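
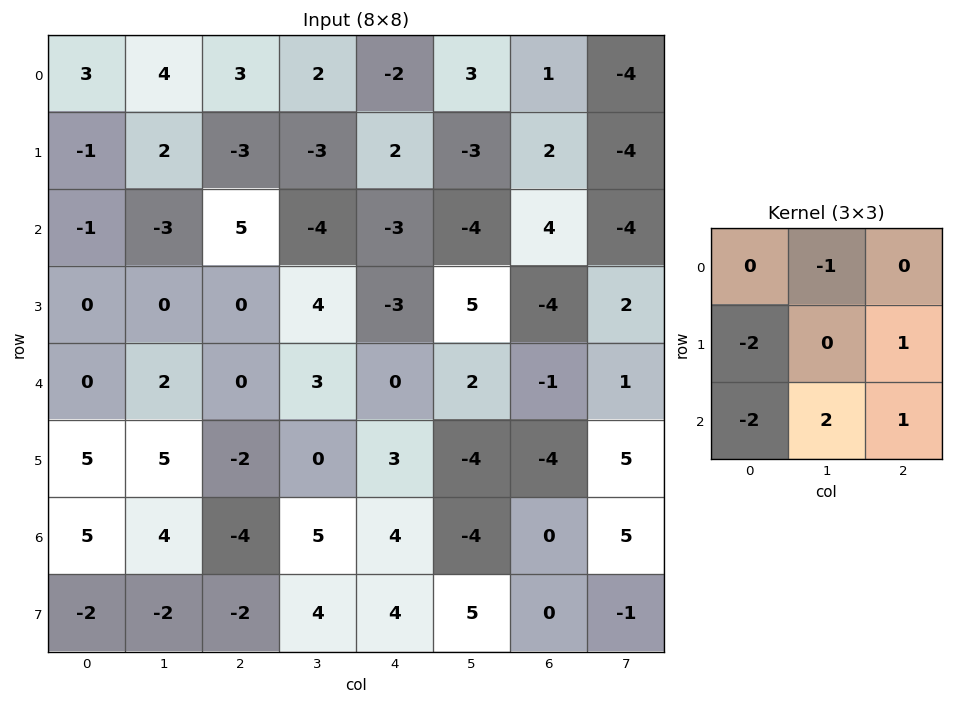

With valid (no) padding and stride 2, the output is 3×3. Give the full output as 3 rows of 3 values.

-4 -15 -3
7 7 9
-20 26 -28

Output[0,0]: The receptive field on the input at this output position is [3 4 3 / -1 2 -3 / -1 -3 5]. Elementwise product with the kernel and sum: 4·-1 + -1·-2 + -3·1 + -1·-2 + -3·2 + 5·1.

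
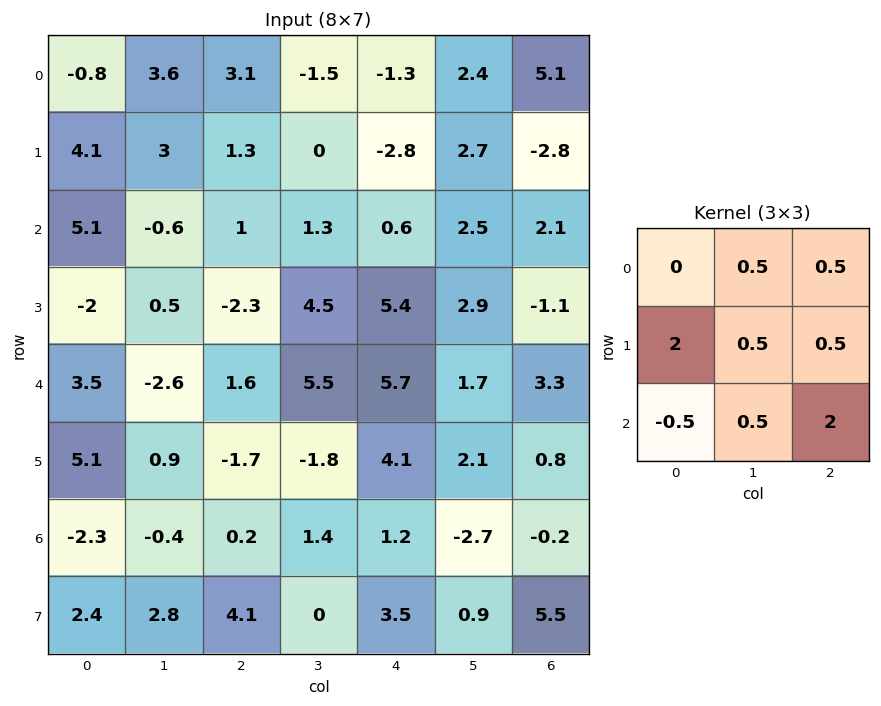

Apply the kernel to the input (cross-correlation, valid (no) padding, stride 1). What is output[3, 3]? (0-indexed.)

The receptive field on the input at this output position is [4.5 5.4 2.9 / 5.5 5.7 1.7 / -1.8 4.1 2.1]. Elementwise product with the kernel and sum: 5.4·0.5 + 2.9·0.5 + 5.5·2 + 5.7·0.5 + 1.7·0.5 + -1.8·-0.5 + 4.1·0.5 + 2.1·2.

26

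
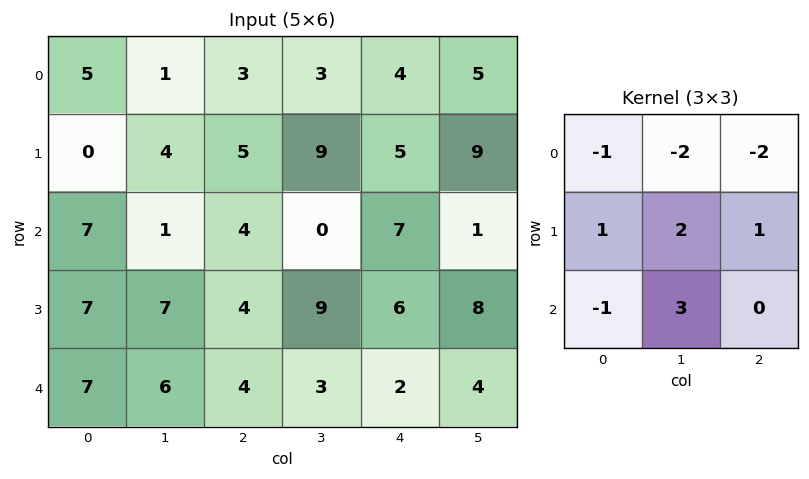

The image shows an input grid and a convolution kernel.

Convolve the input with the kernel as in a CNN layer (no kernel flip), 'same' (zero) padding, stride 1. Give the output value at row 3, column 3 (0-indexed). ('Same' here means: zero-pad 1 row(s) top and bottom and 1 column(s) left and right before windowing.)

15

The receptive field on the zero-padded input at this output position is [4 0 7 / 4 9 6 / 4 3 2]. Elementwise product with the kernel and sum: 4·-1 + 0·-2 + 7·-2 + 4·1 + 9·2 + 6·1 + 4·-1 + 3·3.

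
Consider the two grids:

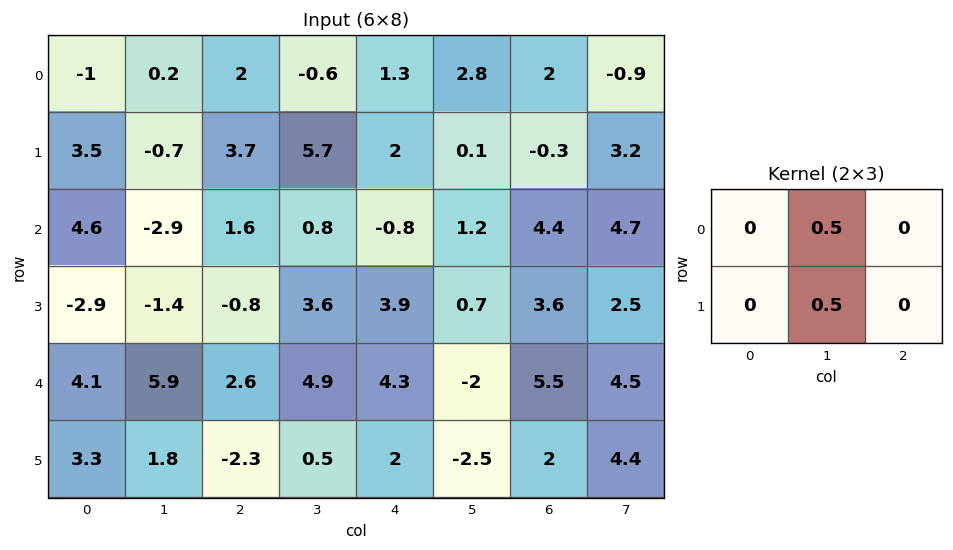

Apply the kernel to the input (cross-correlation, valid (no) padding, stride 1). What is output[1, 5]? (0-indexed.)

2.05

The receptive field on the input at this output position is [0.1 -0.3 3.2 / 1.2 4.4 4.7]. Elementwise product with the kernel and sum: -0.3·0.5 + 4.4·0.5.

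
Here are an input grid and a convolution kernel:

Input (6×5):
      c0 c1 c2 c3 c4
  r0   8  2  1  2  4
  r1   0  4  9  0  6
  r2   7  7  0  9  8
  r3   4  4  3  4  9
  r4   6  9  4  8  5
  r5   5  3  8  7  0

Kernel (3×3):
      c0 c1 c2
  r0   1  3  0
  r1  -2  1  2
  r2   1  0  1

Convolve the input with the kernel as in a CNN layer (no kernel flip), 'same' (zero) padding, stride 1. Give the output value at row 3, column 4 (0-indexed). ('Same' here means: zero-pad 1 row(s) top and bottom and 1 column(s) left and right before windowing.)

The receptive field on the zero-padded input at this output position is [9 8 0 / 4 9 0 / 8 5 0]. Elementwise product with the kernel and sum: 9·1 + 8·3 + 4·-2 + 9·1 + 0·2 + 8·1 + 0·1.

42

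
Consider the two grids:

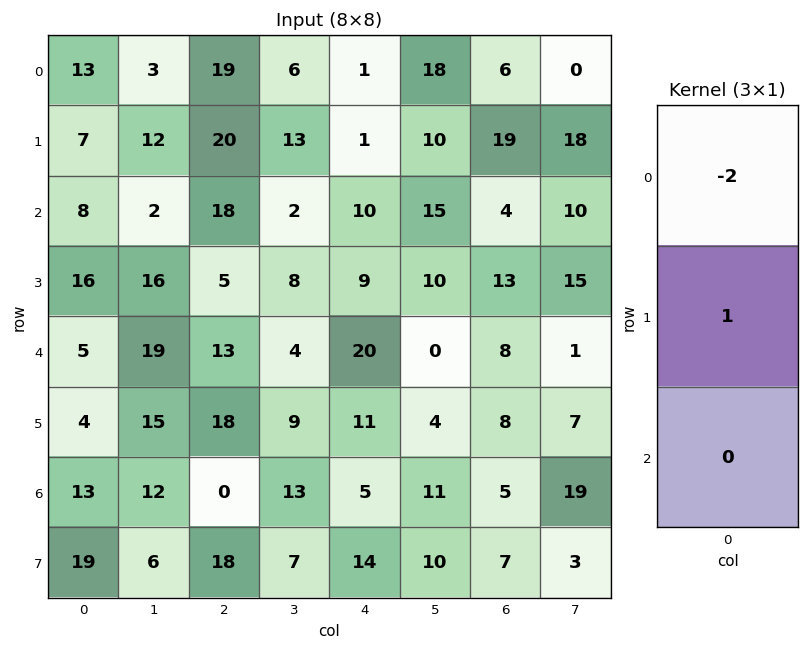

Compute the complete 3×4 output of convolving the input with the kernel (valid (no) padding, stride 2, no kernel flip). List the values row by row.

-19 -18 -1 7
0 -31 -11 5
-6 -8 -29 -8

Output[0,0]: The receptive field on the input at this output position is [13 / 7 / 8]. Elementwise product with the kernel and sum: 13·-2 + 7·1.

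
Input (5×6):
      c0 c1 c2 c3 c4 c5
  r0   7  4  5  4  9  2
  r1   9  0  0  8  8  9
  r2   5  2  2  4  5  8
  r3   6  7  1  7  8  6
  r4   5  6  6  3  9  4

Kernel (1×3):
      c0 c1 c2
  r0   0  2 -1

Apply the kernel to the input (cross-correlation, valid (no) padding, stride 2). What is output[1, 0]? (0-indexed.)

The receptive field on the input at this output position is [5 2 2]. Elementwise product with the kernel and sum: 2·2 + 2·-1.

2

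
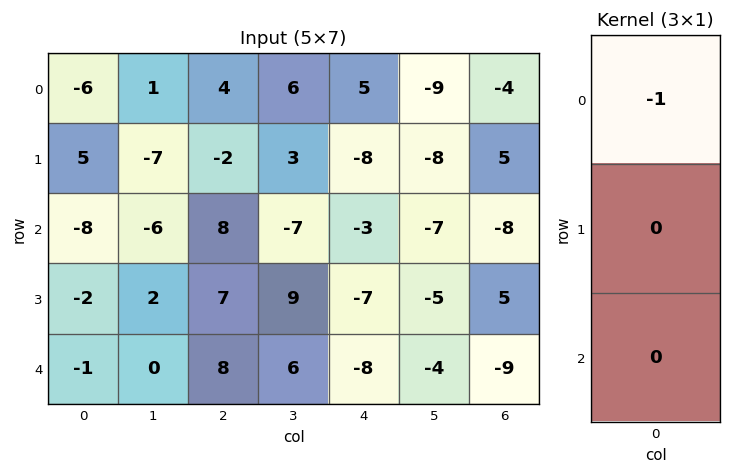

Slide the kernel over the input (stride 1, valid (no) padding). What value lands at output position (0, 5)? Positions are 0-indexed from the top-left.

9

The receptive field on the input at this output position is [-9 / -8 / -7]. Elementwise product with the kernel and sum: -9·-1.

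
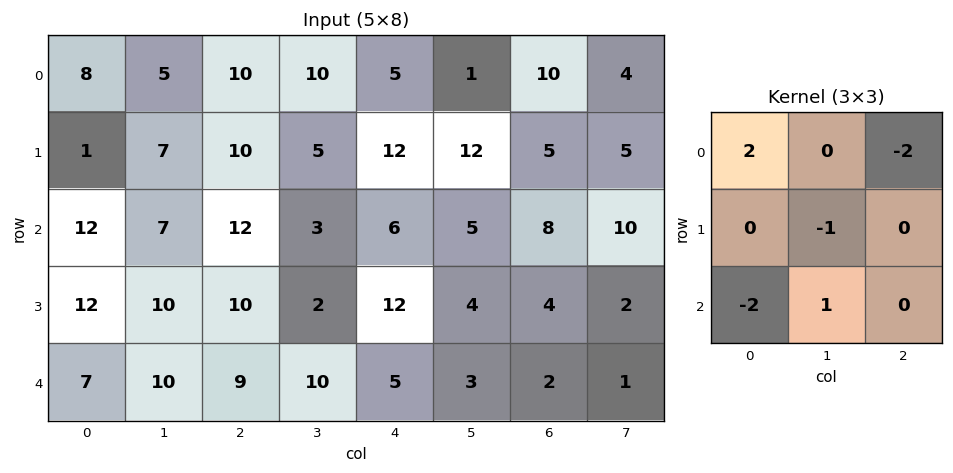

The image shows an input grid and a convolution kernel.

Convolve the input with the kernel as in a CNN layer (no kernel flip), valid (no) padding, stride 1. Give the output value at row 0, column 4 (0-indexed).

The receptive field on the input at this output position is [5 1 10 / 12 12 5 / 6 5 8]. Elementwise product with the kernel and sum: 5·2 + 10·-2 + 12·-1 + 6·-2 + 5·1.

-29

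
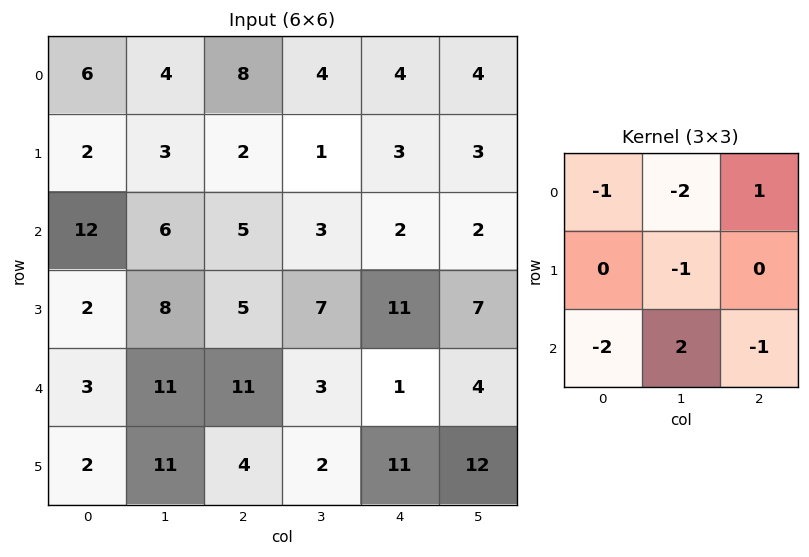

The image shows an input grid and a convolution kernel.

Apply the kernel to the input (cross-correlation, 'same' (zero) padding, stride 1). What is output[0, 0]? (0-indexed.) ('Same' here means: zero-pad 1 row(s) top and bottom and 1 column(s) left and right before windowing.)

-5

The receptive field on the zero-padded input at this output position is [0 0 0 / 0 6 4 / 0 2 3]. Elementwise product with the kernel and sum: 0·-1 + 0·-2 + 0·1 + 6·-1 + 0·-2 + 2·2 + 3·-1.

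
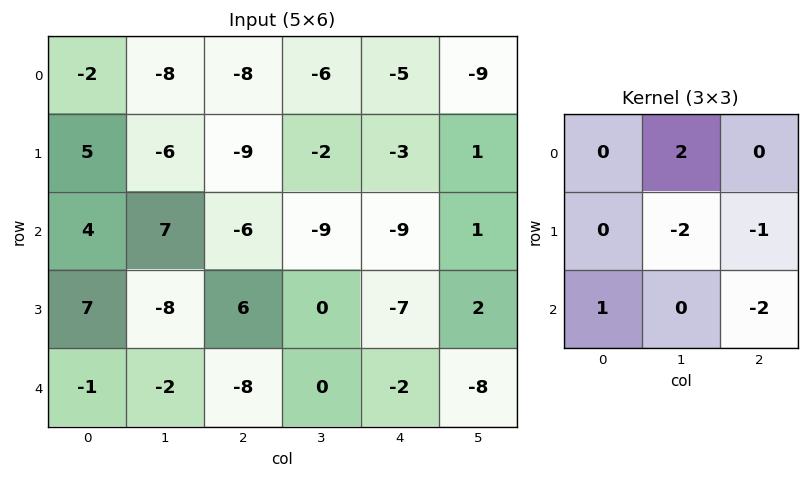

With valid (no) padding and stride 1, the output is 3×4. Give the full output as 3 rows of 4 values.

Output[0,0]: The receptive field on the input at this output position is [-2 -8 -8 / 5 -6 -9 / 4 7 -6]. Elementwise product with the kernel and sum: -8·2 + -6·-2 + -9·-1 + 4·1 + -6·-2.

21 29 7 -16
-25 -5 43 7
39 -26 -15 10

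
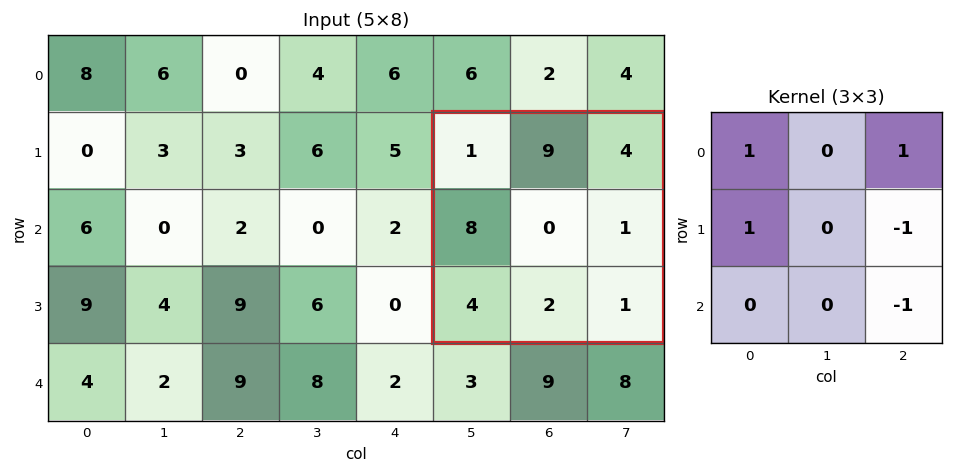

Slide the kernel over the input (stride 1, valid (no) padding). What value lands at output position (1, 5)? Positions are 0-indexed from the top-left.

The receptive field on the input at this output position is [1 9 4 / 8 0 1 / 4 2 1]. Elementwise product with the kernel and sum: 1·1 + 4·1 + 8·1 + 1·-1 + 1·-1.

11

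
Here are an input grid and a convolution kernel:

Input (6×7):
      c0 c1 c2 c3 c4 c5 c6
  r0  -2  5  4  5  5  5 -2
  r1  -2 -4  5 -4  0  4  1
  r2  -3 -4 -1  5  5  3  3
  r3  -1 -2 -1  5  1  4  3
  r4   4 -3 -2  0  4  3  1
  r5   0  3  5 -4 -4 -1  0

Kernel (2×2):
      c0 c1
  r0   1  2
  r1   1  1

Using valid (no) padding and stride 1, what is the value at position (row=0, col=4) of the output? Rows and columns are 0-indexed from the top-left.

19

The receptive field on the input at this output position is [5 5 / 0 4]. Elementwise product with the kernel and sum: 5·1 + 5·2 + 0·1 + 4·1.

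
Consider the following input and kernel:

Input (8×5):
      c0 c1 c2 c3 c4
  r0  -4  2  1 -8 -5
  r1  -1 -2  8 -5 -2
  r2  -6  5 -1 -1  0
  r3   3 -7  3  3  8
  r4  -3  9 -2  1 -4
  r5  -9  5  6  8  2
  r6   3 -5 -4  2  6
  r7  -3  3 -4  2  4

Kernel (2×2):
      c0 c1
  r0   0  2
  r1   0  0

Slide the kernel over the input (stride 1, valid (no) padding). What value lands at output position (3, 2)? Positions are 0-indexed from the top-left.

The receptive field on the input at this output position is [3 3 / -2 1]. Elementwise product with the kernel and sum: 3·2.

6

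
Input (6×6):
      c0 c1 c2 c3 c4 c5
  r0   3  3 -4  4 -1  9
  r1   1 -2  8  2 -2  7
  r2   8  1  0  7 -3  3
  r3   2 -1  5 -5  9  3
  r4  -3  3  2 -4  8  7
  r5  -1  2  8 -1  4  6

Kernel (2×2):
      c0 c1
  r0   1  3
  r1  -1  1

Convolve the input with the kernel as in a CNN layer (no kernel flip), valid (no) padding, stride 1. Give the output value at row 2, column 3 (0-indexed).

The receptive field on the input at this output position is [7 -3 / -5 9]. Elementwise product with the kernel and sum: 7·1 + -3·3 + -5·-1 + 9·1.

12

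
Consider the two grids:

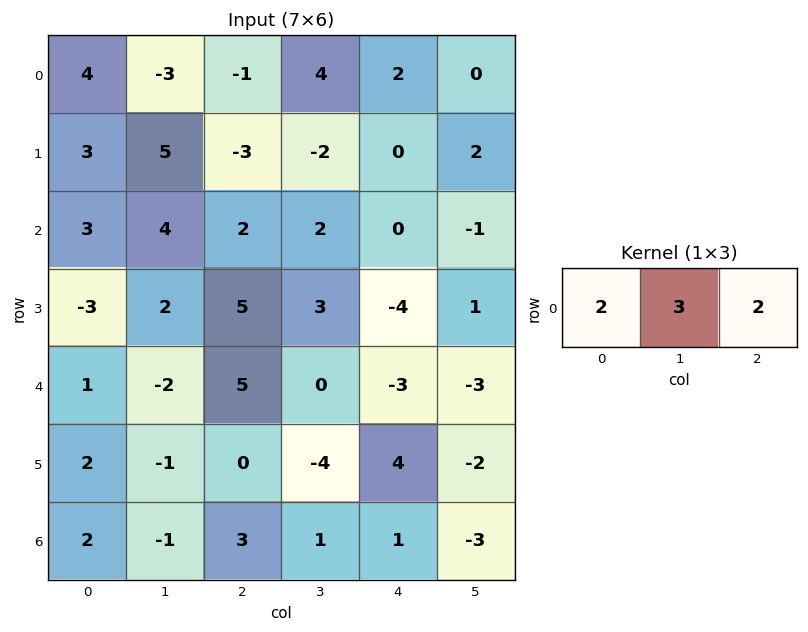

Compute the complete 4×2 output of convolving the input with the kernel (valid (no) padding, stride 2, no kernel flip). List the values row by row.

Output[0,0]: The receptive field on the input at this output position is [4 -3 -1]. Elementwise product with the kernel and sum: 4·2 + -3·3 + -1·2.
Output[0,1]: The receptive field on the input at this output position is [-1 4 2]. Elementwise product with the kernel and sum: -1·2 + 4·3 + 2·2.

-3 14
22 10
6 4
7 11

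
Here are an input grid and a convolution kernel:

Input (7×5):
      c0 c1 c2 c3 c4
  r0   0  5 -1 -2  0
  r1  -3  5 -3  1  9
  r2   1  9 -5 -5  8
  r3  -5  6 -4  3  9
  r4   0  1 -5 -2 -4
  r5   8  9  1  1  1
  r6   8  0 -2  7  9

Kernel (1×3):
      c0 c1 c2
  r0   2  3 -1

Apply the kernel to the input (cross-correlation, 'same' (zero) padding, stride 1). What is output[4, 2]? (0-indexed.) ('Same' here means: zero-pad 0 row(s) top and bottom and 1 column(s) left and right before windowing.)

The receptive field on the zero-padded input at this output position is [1 -5 -2]. Elementwise product with the kernel and sum: 1·2 + -5·3 + -2·-1.

-11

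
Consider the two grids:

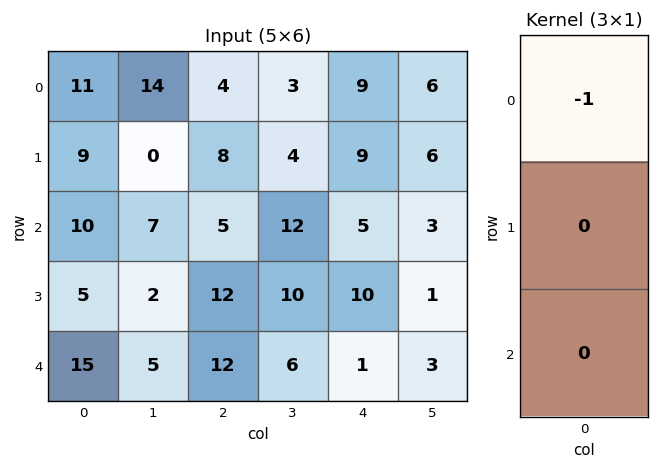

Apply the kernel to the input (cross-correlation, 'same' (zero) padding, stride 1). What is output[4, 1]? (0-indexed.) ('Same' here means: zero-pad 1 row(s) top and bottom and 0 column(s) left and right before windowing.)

-2

The receptive field on the zero-padded input at this output position is [2 / 5 / 0]. Elementwise product with the kernel and sum: 2·-1.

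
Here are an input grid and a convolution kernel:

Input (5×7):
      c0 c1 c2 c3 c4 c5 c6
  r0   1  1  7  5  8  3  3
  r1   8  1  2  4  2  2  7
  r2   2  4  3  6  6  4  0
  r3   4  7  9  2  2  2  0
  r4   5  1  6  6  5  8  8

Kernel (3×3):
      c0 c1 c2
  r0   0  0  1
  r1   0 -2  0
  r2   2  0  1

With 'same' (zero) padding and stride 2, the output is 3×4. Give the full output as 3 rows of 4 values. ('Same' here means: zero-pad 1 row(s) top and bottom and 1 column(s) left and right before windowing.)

-1 -8 -6 -2
4 14 -4 4
-3 -10 -8 -16

Output[0,0]: The receptive field on the zero-padded input at this output position is [0 0 0 / 0 1 1 / 0 8 1]. Elementwise product with the kernel and sum: 0·1 + 1·-2 + 0·2 + 1·1.
Output[0,1]: The receptive field on the zero-padded input at this output position is [0 0 0 / 1 7 5 / 1 2 4]. Elementwise product with the kernel and sum: 0·1 + 7·-2 + 1·2 + 4·1.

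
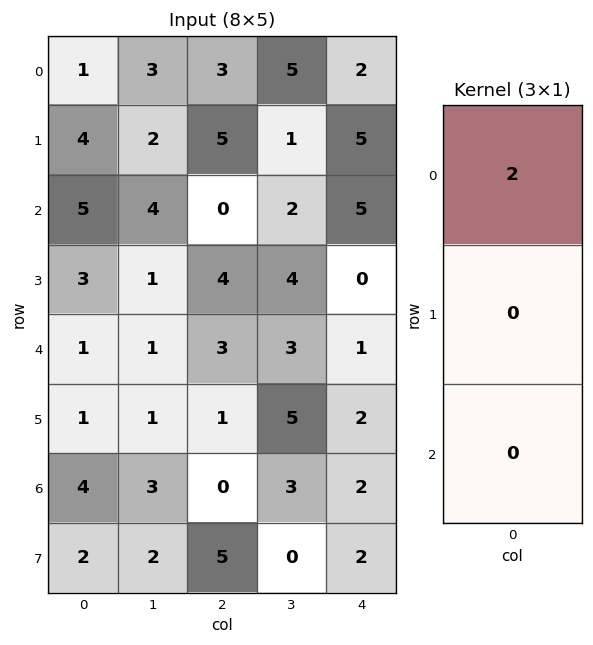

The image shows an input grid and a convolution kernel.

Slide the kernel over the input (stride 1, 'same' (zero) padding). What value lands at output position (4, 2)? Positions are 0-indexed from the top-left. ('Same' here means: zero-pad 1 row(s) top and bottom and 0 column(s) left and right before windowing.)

8

The receptive field on the zero-padded input at this output position is [4 / 3 / 1]. Elementwise product with the kernel and sum: 4·2.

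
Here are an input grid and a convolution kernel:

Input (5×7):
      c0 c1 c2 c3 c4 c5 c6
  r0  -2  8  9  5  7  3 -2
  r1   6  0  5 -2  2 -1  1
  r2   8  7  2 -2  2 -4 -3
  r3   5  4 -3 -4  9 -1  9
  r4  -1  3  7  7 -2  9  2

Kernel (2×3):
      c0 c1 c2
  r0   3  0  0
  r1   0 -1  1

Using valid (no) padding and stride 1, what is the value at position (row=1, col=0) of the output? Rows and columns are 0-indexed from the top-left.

13

The receptive field on the input at this output position is [6 0 5 / 8 7 2]. Elementwise product with the kernel and sum: 6·3 + 7·-1 + 2·1.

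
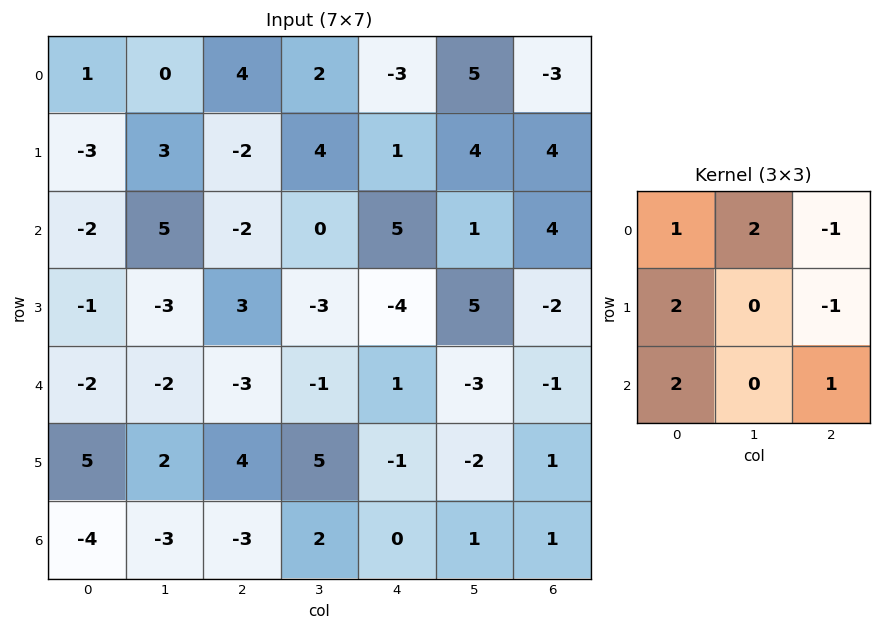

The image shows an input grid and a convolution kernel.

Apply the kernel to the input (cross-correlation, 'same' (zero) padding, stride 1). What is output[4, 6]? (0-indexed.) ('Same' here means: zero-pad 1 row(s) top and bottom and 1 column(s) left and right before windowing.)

-9

The receptive field on the zero-padded input at this output position is [5 -2 0 / -3 -1 0 / -2 1 0]. Elementwise product with the kernel and sum: 5·1 + -2·2 + 0·-1 + -3·2 + 0·-1 + -2·2 + 0·1.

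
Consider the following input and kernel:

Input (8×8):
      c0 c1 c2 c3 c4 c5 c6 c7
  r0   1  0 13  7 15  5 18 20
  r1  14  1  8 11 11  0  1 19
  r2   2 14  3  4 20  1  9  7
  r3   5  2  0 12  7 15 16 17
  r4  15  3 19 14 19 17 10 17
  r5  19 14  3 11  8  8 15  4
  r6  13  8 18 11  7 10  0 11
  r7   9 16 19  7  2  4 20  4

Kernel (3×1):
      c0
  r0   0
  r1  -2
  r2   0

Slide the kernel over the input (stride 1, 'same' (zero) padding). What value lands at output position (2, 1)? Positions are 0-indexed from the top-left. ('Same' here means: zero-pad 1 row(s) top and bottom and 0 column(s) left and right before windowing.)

-28

The receptive field on the zero-padded input at this output position is [1 / 14 / 2]. Elementwise product with the kernel and sum: 14·-2.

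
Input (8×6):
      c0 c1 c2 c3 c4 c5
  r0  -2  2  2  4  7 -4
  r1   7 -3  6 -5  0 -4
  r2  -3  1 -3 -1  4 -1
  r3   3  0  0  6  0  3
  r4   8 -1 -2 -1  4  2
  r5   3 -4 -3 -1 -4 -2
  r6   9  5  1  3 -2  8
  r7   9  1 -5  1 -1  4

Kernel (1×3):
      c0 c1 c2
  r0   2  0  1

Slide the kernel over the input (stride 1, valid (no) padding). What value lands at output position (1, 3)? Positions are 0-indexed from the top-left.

The receptive field on the input at this output position is [-5 0 -4]. Elementwise product with the kernel and sum: -5·2 + -4·1.

-14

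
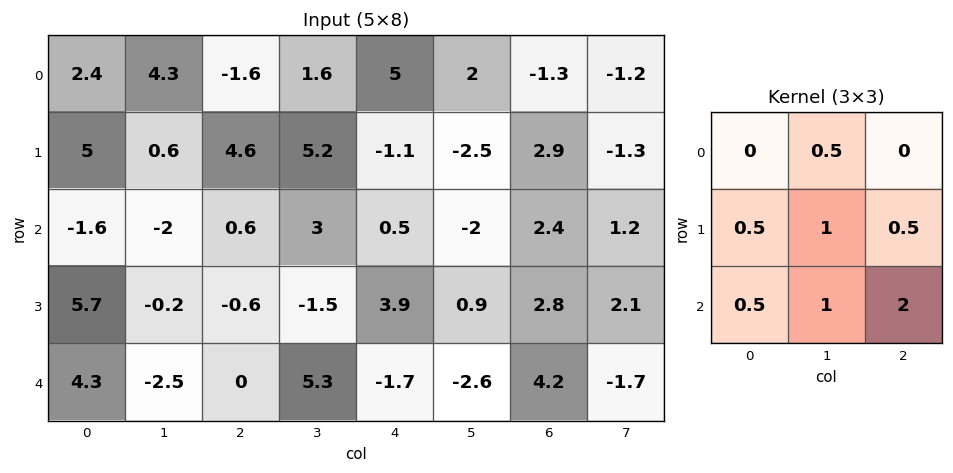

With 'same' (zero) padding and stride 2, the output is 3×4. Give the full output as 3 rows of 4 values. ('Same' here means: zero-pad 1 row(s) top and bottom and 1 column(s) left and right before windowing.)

10.75 16.65 3.3 -1.85
5.2 -0.3 5.4 10.9
5.9 1.1 1.6 3.45

Output[0,0]: The receptive field on the zero-padded input at this output position is [0 0 0 / 0 2.4 4.3 / 0 5 0.6]. Elementwise product with the kernel and sum: 0·0.5 + 0·0.5 + 2.4·1 + 4.3·0.5 + 0·0.5 + 5·1 + 0.6·2.
Output[0,1]: The receptive field on the zero-padded input at this output position is [0 0 0 / 4.3 -1.6 1.6 / 0.6 4.6 5.2]. Elementwise product with the kernel and sum: 0·0.5 + 4.3·0.5 + -1.6·1 + 1.6·0.5 + 0.6·0.5 + 4.6·1 + 5.2·2.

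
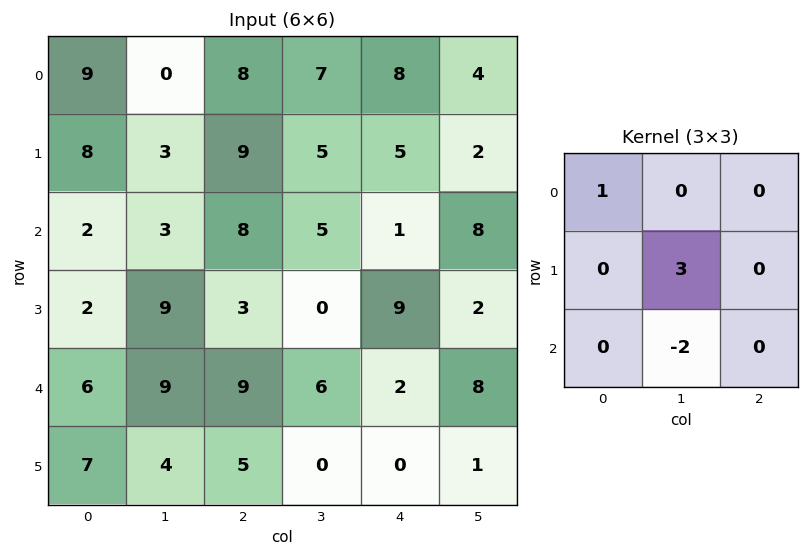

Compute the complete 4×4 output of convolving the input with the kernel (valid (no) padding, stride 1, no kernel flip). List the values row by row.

12 11 13 20
-1 21 24 -10
11 -6 -4 28
21 26 21 6

Output[0,0]: The receptive field on the input at this output position is [9 0 8 / 8 3 9 / 2 3 8]. Elementwise product with the kernel and sum: 9·1 + 3·3 + 3·-2.
Output[0,1]: The receptive field on the input at this output position is [0 8 7 / 3 9 5 / 3 8 5]. Elementwise product with the kernel and sum: 0·1 + 9·3 + 8·-2.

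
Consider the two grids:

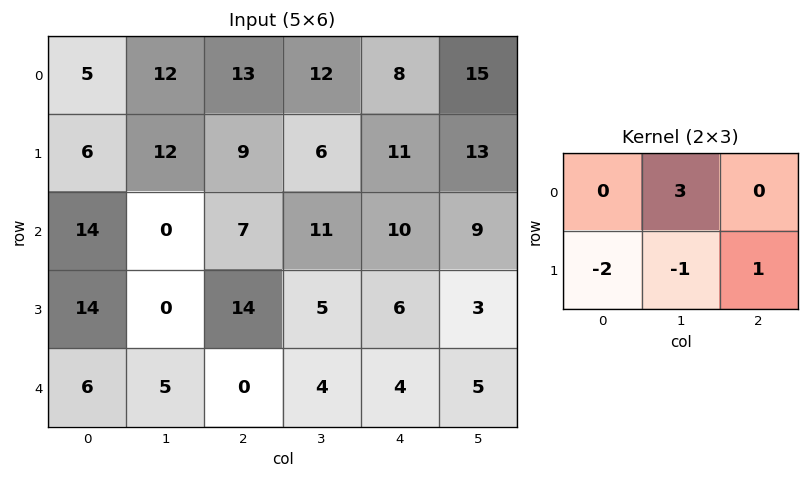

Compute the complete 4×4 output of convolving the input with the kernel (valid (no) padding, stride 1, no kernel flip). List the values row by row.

Output[0,0]: The receptive field on the input at this output position is [5 12 13 / 6 12 9]. Elementwise product with the kernel and sum: 12·3 + 6·-2 + 12·-1 + 9·1.

21 12 23 14
15 31 3 10
-14 12 6 17
-17 36 15 11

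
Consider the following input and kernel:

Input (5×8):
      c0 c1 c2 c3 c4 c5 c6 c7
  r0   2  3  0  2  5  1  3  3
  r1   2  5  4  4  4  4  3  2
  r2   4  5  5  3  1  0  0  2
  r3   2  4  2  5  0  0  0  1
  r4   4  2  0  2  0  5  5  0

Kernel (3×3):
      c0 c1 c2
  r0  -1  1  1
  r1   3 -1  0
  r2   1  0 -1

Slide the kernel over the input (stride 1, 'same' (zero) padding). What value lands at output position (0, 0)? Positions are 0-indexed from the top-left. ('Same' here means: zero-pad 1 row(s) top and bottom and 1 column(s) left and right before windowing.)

The receptive field on the zero-padded input at this output position is [0 0 0 / 0 2 3 / 0 2 5]. Elementwise product with the kernel and sum: 0·-1 + 0·1 + 0·1 + 0·3 + 2·-1 + 0·1 + 5·-1.

-7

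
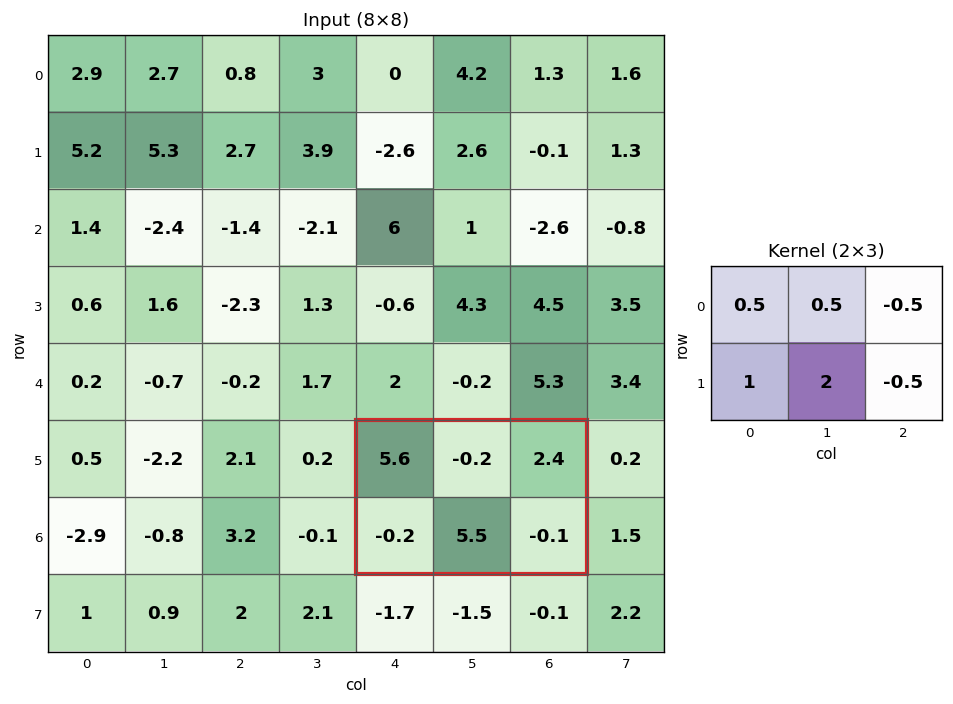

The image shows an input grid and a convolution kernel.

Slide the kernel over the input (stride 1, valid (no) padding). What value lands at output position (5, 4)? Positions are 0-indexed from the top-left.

The receptive field on the input at this output position is [5.6 -0.2 2.4 / -0.2 5.5 -0.1]. Elementwise product with the kernel and sum: 5.6·0.5 + -0.2·0.5 + 2.4·-0.5 + -0.2·1 + 5.5·2 + -0.1·-0.5.

12.35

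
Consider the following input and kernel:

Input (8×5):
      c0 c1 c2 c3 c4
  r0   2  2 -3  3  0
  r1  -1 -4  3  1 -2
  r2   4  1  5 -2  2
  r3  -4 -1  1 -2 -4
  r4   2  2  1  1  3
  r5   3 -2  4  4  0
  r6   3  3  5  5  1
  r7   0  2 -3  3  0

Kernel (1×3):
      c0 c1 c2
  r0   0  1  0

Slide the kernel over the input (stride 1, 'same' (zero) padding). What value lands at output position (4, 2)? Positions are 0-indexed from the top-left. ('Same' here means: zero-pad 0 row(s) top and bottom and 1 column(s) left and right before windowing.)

The receptive field on the zero-padded input at this output position is [2 1 1]. Elementwise product with the kernel and sum: 1·1.

1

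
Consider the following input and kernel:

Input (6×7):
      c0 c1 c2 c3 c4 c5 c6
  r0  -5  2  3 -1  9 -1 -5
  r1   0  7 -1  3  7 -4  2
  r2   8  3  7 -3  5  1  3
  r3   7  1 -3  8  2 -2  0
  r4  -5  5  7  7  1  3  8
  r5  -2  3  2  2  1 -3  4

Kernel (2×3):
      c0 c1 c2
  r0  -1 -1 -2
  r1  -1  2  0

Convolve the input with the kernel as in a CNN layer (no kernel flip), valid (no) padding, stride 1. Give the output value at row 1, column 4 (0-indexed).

-10

The receptive field on the input at this output position is [7 -4 2 / 5 1 3]. Elementwise product with the kernel and sum: 7·-1 + -4·-1 + 2·-2 + 5·-1 + 1·2.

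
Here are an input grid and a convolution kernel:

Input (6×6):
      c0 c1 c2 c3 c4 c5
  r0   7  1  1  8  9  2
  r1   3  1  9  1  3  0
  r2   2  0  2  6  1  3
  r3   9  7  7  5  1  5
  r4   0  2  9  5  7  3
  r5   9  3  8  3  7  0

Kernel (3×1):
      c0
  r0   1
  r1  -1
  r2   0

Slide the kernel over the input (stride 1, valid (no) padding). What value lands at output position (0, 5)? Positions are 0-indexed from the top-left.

2

The receptive field on the input at this output position is [2 / 0 / 3]. Elementwise product with the kernel and sum: 2·1 + 0·-1.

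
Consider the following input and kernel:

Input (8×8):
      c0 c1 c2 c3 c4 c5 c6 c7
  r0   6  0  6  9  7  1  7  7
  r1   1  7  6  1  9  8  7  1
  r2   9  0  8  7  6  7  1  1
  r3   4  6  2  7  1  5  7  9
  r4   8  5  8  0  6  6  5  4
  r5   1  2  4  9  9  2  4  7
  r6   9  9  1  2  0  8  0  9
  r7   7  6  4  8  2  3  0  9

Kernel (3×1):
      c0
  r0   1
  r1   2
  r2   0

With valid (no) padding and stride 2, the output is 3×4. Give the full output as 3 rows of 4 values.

8 18 25 21
17 12 8 15
10 16 24 13

Output[0,0]: The receptive field on the input at this output position is [6 / 1 / 9]. Elementwise product with the kernel and sum: 6·1 + 1·2.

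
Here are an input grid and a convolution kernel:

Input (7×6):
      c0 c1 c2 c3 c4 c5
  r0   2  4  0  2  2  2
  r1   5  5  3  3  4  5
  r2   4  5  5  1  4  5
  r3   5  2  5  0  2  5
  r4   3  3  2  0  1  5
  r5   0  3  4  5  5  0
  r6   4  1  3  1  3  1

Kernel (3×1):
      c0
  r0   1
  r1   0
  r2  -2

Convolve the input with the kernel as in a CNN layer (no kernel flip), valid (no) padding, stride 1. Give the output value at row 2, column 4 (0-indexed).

The receptive field on the input at this output position is [4 / 2 / 1]. Elementwise product with the kernel and sum: 4·1 + 1·-2.

2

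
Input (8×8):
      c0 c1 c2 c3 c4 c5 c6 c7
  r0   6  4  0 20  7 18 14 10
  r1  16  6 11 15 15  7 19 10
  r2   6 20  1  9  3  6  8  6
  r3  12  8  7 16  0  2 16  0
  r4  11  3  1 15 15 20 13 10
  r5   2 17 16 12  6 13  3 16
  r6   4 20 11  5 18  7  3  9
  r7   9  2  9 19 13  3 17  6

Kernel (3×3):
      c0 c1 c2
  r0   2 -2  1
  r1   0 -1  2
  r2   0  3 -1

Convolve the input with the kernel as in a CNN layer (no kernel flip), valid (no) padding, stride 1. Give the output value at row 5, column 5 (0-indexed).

96

The receptive field on the input at this output position is [13 3 16 / 7 3 9 / 3 17 6]. Elementwise product with the kernel and sum: 13·2 + 3·-2 + 16·1 + 3·-1 + 9·2 + 17·3 + 6·-1.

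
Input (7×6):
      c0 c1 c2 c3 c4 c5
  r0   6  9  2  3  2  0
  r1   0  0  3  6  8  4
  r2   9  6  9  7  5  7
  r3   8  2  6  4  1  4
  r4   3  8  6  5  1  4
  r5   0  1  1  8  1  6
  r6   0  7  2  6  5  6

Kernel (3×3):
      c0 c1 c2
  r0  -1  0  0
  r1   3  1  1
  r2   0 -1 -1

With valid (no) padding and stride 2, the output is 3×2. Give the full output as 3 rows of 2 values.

Output[0,0]: The receptive field on the input at this output position is [6 9 2 / 0 0 3 / 9 6 9]. Elementwise product with the kernel and sum: 6·-1 + 0·3 + 0·1 + 3·1 + 6·-1 + 9·-1.

-18 9
9 8
-10 -5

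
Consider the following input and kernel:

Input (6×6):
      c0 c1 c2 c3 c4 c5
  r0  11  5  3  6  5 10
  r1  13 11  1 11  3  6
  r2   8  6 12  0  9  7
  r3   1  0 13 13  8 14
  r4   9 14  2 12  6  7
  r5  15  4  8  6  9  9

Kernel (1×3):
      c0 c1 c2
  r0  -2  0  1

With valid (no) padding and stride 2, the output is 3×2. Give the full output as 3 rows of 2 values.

-19 -1
-4 -15
-16 2

Output[0,0]: The receptive field on the input at this output position is [11 5 3]. Elementwise product with the kernel and sum: 11·-2 + 3·1.
Output[0,1]: The receptive field on the input at this output position is [3 6 5]. Elementwise product with the kernel and sum: 3·-2 + 5·1.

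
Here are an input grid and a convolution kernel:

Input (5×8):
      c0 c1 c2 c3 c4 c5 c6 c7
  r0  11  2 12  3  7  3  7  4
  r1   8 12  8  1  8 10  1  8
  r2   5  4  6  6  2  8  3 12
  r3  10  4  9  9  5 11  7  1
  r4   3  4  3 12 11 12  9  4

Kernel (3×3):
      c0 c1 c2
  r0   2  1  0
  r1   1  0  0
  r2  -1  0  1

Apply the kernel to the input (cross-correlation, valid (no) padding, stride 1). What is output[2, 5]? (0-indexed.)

22

The receptive field on the input at this output position is [8 3 12 / 11 7 1 / 12 9 4]. Elementwise product with the kernel and sum: 8·2 + 3·1 + 11·1 + 12·-1 + 4·1.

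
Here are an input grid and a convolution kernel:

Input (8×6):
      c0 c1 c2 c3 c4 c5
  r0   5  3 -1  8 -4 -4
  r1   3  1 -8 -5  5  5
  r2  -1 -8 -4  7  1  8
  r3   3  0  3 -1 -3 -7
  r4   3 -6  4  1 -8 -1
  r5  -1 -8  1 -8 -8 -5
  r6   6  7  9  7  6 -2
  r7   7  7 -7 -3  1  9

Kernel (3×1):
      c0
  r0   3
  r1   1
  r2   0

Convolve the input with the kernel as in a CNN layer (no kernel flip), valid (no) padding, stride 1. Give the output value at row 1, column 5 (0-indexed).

23

The receptive field on the input at this output position is [5 / 8 / -7]. Elementwise product with the kernel and sum: 5·3 + 8·1.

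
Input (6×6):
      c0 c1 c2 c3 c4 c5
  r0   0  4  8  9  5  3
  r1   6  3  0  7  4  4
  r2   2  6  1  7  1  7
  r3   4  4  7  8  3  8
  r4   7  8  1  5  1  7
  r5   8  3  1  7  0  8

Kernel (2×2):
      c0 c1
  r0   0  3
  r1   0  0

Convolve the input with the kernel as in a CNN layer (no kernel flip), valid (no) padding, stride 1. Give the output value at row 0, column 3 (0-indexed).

15

The receptive field on the input at this output position is [9 5 / 7 4]. Elementwise product with the kernel and sum: 5·3.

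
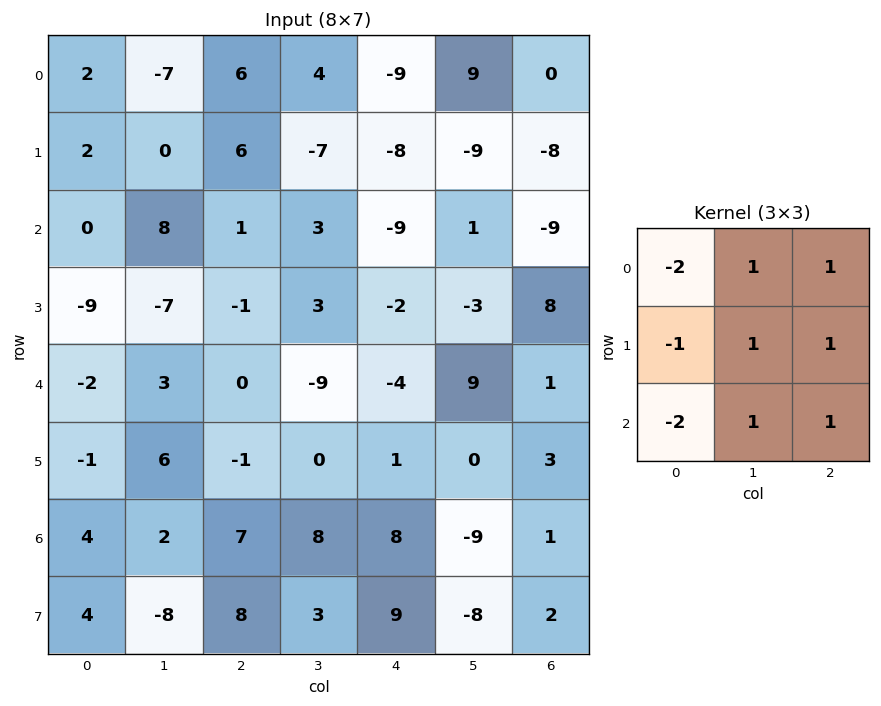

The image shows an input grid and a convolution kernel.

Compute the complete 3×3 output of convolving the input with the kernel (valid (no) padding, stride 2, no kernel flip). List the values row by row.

Output[0,0]: The receptive field on the input at this output position is [2 -7 6 / 2 0 6 / 0 8 1]. Elementwise product with the kernel and sum: 2·-2 + -7·1 + 6·1 + 2·-1 + 0·1 + 6·1 + 0·-2 + 8·1 + 1·1.
Output[0,1]: The receptive field on the input at this output position is [6 4 -9 / 6 -7 -8 / 1 3 -9]. Elementwise product with the kernel and sum: 6·-2 + 4·1 + -9·1 + 6·-1 + -7·1 + -8·1 + 1·-2 + 3·1 + -9·1.

8 -46 28
17 -19 35
14 -9 -4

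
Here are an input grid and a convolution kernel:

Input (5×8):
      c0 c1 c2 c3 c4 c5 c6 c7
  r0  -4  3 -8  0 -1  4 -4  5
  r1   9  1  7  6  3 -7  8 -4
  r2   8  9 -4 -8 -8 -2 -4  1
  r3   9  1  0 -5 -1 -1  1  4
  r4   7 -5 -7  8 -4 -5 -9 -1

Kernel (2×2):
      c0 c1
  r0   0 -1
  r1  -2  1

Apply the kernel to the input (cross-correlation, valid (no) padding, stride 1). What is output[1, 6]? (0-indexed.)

13

The receptive field on the input at this output position is [8 -4 / -4 1]. Elementwise product with the kernel and sum: -4·-1 + -4·-2 + 1·1.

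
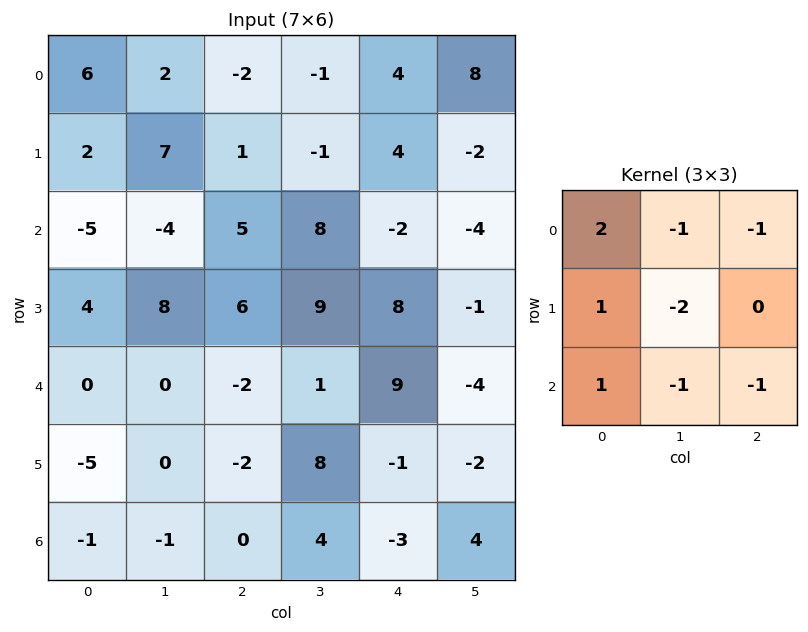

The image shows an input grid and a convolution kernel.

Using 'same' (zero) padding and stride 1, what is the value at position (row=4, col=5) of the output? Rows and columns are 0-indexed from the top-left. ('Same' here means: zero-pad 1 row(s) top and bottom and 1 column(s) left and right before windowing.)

35

The receptive field on the zero-padded input at this output position is [8 -1 0 / 9 -4 0 / -1 -2 0]. Elementwise product with the kernel and sum: 8·2 + -1·-1 + 0·-1 + 9·1 + -4·-2 + -1·1 + -2·-1 + 0·-1.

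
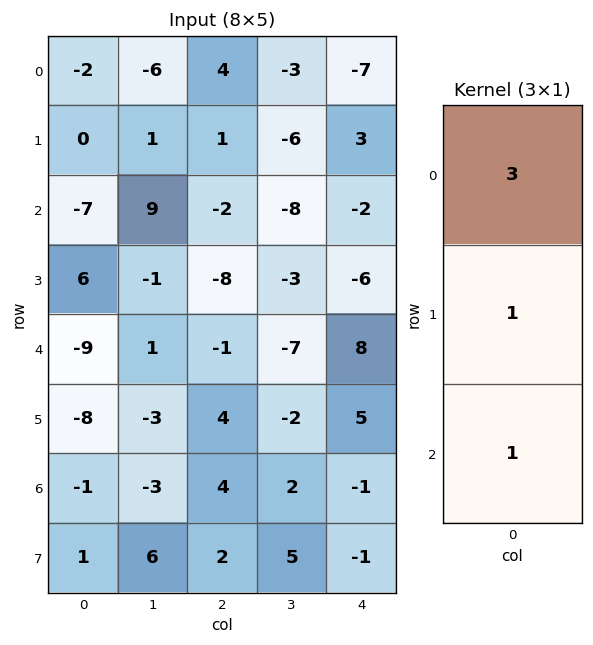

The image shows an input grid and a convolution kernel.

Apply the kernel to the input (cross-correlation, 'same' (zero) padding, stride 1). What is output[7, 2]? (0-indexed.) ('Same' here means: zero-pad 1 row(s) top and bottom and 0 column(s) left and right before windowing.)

The receptive field on the zero-padded input at this output position is [4 / 2 / 0]. Elementwise product with the kernel and sum: 4·3 + 2·1 + 0·1.

14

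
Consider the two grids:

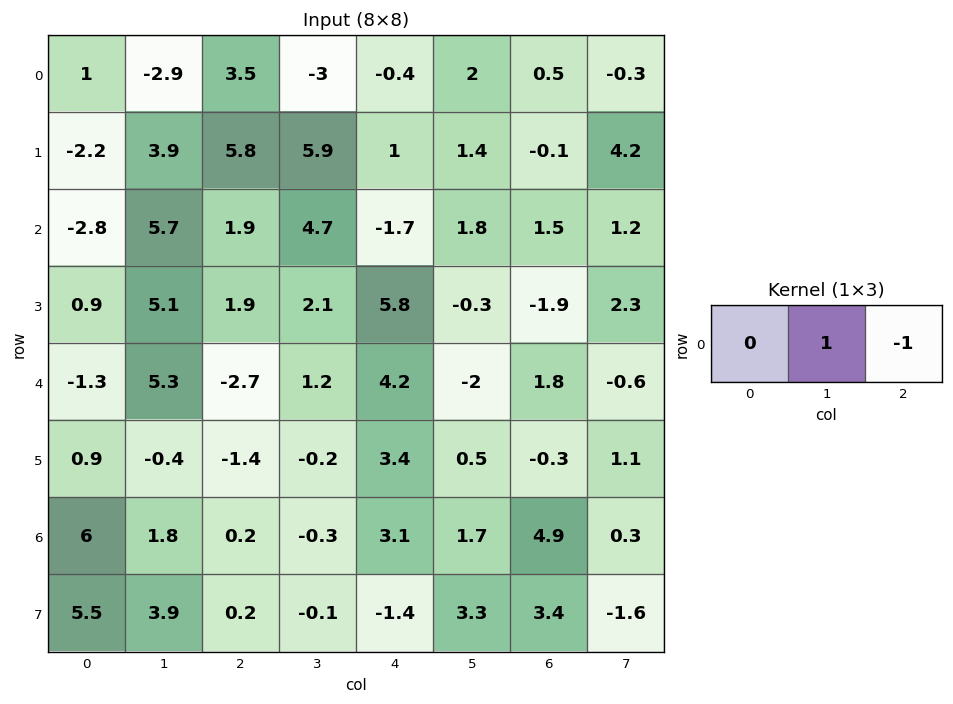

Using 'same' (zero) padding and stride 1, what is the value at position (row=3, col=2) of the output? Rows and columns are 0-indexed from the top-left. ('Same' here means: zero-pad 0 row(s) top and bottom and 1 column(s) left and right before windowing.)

-0.2

The receptive field on the zero-padded input at this output position is [5.1 1.9 2.1]. Elementwise product with the kernel and sum: 1.9·1 + 2.1·-1.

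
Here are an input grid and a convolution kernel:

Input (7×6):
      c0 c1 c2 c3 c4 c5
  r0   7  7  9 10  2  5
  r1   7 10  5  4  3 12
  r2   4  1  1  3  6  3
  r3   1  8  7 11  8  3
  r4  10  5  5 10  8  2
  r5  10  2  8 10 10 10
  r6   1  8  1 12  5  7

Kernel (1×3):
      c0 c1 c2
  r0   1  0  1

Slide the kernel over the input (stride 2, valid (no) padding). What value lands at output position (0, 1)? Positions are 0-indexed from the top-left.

11

The receptive field on the input at this output position is [9 10 2]. Elementwise product with the kernel and sum: 9·1 + 2·1.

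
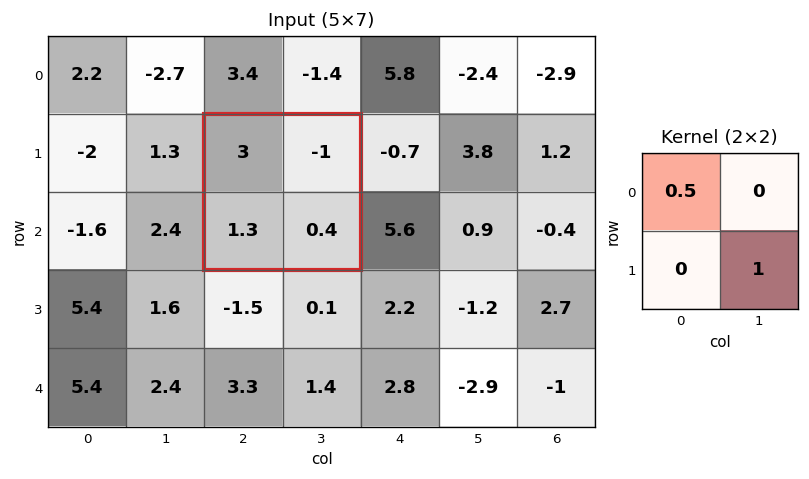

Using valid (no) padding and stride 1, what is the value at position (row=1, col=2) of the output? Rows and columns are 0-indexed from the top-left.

1.9

The receptive field on the input at this output position is [3 -1 / 1.3 0.4]. Elementwise product with the kernel and sum: 3·0.5 + 0.4·1.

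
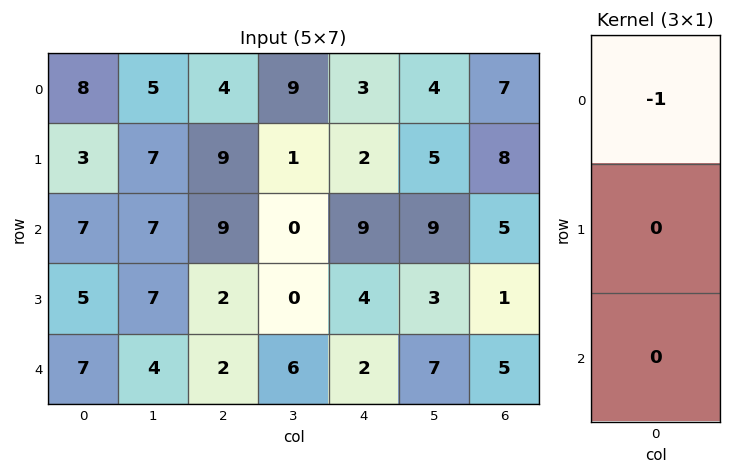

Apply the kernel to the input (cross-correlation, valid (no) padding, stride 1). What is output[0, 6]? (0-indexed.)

The receptive field on the input at this output position is [7 / 8 / 5]. Elementwise product with the kernel and sum: 7·-1.

-7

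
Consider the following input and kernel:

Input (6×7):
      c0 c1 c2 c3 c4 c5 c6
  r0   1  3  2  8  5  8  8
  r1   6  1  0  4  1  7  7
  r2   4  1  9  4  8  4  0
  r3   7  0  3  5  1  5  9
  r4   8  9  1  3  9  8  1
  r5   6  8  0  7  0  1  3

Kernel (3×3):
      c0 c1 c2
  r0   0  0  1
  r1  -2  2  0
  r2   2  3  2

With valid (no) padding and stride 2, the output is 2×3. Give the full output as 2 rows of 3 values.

21 59 48
40 41 52

Output[0,0]: The receptive field on the input at this output position is [1 3 2 / 6 1 0 / 4 1 9]. Elementwise product with the kernel and sum: 2·1 + 6·-2 + 1·2 + 4·2 + 1·3 + 9·2.
Output[0,1]: The receptive field on the input at this output position is [2 8 5 / 0 4 1 / 9 4 8]. Elementwise product with the kernel and sum: 5·1 + 0·-2 + 4·2 + 9·2 + 4·3 + 8·2.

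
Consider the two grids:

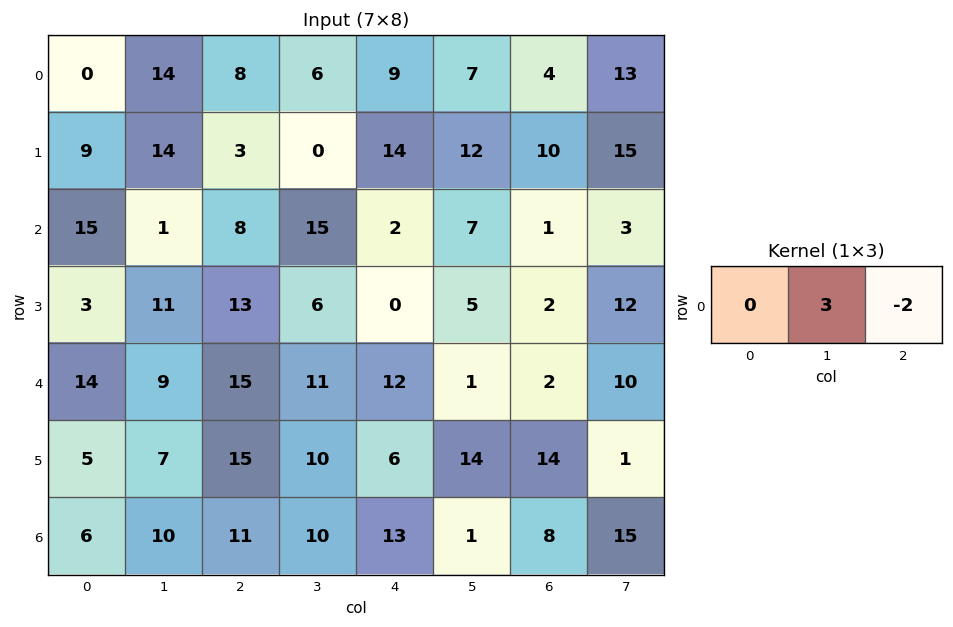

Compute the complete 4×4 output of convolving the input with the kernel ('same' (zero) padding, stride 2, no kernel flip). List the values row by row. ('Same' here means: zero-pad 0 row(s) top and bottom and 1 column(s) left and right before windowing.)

Output[0,0]: The receptive field on the zero-padded input at this output position is [0 0 14]. Elementwise product with the kernel and sum: 0·3 + 14·-2.
Output[0,1]: The receptive field on the zero-padded input at this output position is [14 8 6]. Elementwise product with the kernel and sum: 8·3 + 6·-2.

-28 12 13 -14
43 -6 -8 -3
24 23 34 -14
-2 13 37 -6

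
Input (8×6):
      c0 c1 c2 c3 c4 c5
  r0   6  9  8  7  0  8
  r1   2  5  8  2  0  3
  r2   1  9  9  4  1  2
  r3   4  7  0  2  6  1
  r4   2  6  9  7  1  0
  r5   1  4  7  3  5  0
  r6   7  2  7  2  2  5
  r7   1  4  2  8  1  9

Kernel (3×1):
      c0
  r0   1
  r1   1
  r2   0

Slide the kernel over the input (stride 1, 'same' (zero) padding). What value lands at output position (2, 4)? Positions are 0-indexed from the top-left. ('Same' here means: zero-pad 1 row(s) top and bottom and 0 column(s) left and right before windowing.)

The receptive field on the zero-padded input at this output position is [0 / 1 / 6]. Elementwise product with the kernel and sum: 0·1 + 1·1.

1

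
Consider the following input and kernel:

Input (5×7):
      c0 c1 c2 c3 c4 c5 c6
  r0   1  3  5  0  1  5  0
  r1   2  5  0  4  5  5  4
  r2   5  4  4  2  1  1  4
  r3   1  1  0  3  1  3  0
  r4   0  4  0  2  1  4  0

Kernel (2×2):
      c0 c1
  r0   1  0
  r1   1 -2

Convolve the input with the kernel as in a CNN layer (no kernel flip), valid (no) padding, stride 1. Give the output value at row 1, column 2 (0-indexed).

The receptive field on the input at this output position is [0 4 / 4 2]. Elementwise product with the kernel and sum: 0·1 + 4·1 + 2·-2.

0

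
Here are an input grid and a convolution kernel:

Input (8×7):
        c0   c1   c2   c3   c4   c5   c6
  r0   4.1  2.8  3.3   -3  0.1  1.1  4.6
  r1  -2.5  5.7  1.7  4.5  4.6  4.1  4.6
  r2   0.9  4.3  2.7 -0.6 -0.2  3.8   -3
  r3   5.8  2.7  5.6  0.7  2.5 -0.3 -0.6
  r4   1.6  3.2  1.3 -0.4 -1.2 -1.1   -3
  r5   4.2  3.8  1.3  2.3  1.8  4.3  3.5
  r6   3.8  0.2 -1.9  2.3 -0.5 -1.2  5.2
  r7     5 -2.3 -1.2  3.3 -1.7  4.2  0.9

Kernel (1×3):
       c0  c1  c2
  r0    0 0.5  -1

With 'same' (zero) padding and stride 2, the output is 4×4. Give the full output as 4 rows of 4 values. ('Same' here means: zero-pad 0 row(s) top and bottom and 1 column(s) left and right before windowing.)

Output[0,0]: The receptive field on the zero-padded input at this output position is [0 4.1 2.8]. Elementwise product with the kernel and sum: 4.1·0.5 + 2.8·-1.

-0.75 4.65 -1.05 2.3
-3.85 1.95 -3.9 -1.5
-2.4 1.05 0.5 -1.5
1.7 -3.25 0.95 2.6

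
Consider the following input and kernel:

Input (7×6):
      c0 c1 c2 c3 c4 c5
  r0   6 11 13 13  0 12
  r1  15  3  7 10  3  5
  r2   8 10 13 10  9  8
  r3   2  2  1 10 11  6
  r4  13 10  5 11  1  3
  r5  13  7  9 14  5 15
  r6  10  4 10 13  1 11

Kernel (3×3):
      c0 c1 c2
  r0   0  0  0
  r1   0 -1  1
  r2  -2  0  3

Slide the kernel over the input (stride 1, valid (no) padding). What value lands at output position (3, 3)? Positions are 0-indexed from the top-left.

19

The receptive field on the input at this output position is [10 11 6 / 11 1 3 / 14 5 15]. Elementwise product with the kernel and sum: 1·-1 + 3·1 + 14·-2 + 15·3.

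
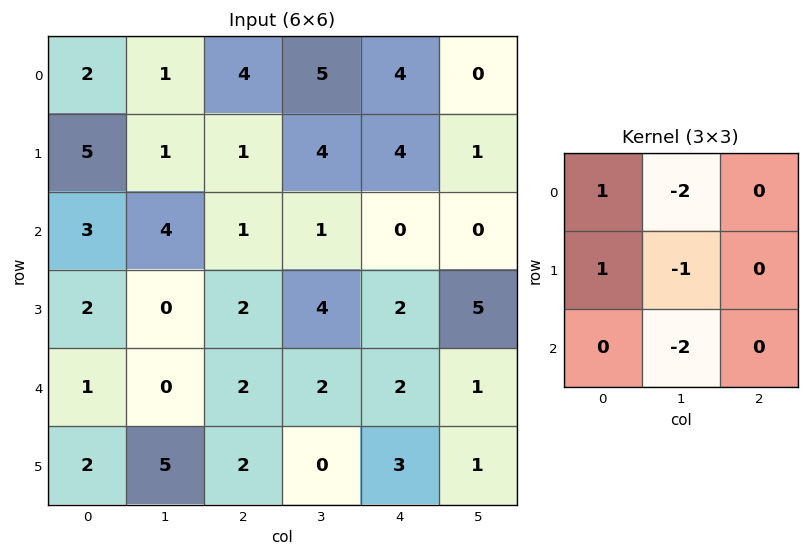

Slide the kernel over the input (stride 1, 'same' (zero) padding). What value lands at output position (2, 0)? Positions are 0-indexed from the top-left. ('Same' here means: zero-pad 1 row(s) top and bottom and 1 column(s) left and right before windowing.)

The receptive field on the zero-padded input at this output position is [0 5 1 / 0 3 4 / 0 2 0]. Elementwise product with the kernel and sum: 0·1 + 5·-2 + 0·1 + 3·-1 + 2·-2.

-17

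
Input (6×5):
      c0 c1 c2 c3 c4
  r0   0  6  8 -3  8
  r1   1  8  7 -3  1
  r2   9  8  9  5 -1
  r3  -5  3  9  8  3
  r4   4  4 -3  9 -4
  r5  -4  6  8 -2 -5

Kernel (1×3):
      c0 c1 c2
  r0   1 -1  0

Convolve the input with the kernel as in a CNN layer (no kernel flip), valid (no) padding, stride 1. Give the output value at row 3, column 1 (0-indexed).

The receptive field on the input at this output position is [3 9 8]. Elementwise product with the kernel and sum: 3·1 + 9·-1.

-6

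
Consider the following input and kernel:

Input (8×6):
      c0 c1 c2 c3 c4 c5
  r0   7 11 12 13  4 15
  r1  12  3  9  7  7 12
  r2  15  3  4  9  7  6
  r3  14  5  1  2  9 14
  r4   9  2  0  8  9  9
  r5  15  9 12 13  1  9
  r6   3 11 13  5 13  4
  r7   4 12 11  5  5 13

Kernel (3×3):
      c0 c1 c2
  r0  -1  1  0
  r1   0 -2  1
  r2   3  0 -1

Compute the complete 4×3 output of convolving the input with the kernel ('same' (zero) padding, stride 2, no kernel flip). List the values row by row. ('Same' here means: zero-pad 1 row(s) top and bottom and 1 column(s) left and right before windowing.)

Output[0,0]: The receptive field on the zero-padded input at this output position is [0 0 0 / 0 7 11 / 0 12 3]. Elementwise product with the kernel and sum: 0·-1 + 0·1 + 7·-2 + 11·1 + 0·3 + 3·-1.

-6 -9 16
-20 20 -16
-11 18 28
8 13 -32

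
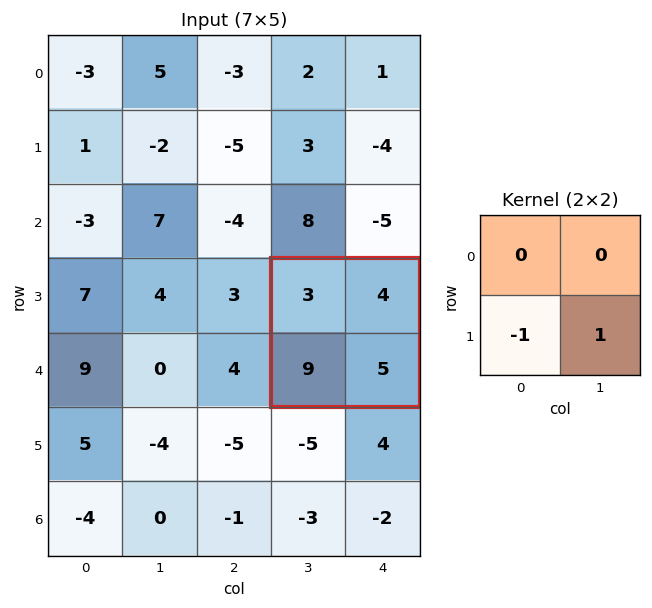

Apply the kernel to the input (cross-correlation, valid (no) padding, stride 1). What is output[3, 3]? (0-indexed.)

-4

The receptive field on the input at this output position is [3 4 / 9 5]. Elementwise product with the kernel and sum: 9·-1 + 5·1.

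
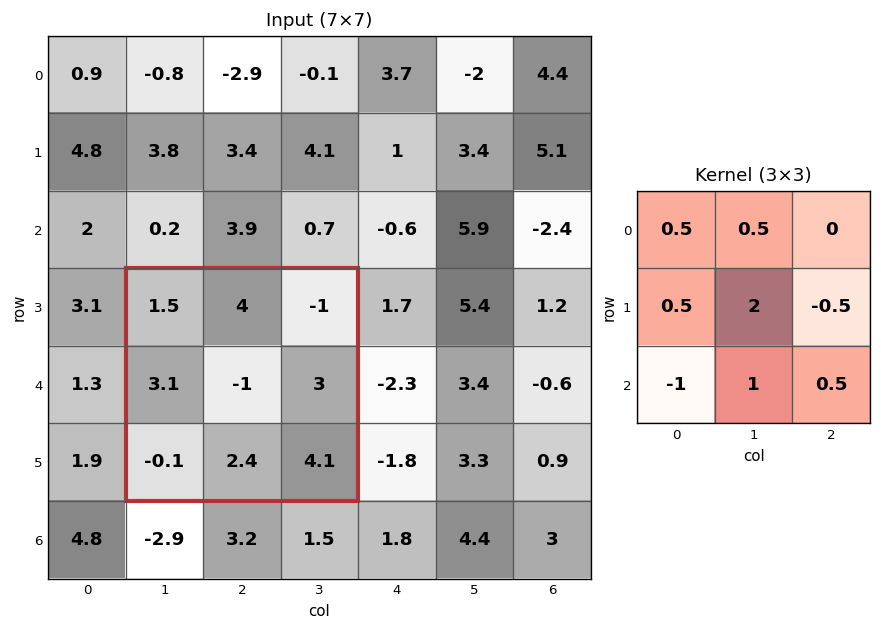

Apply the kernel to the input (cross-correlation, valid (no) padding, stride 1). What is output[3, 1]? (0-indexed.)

The receptive field on the input at this output position is [1.5 4 -1 / 3.1 -1 3 / -0.1 2.4 4.1]. Elementwise product with the kernel and sum: 1.5·0.5 + 4·0.5 + 3.1·0.5 + -1·2 + 3·-0.5 + -0.1·-1 + 2.4·1 + 4.1·0.5.

5.35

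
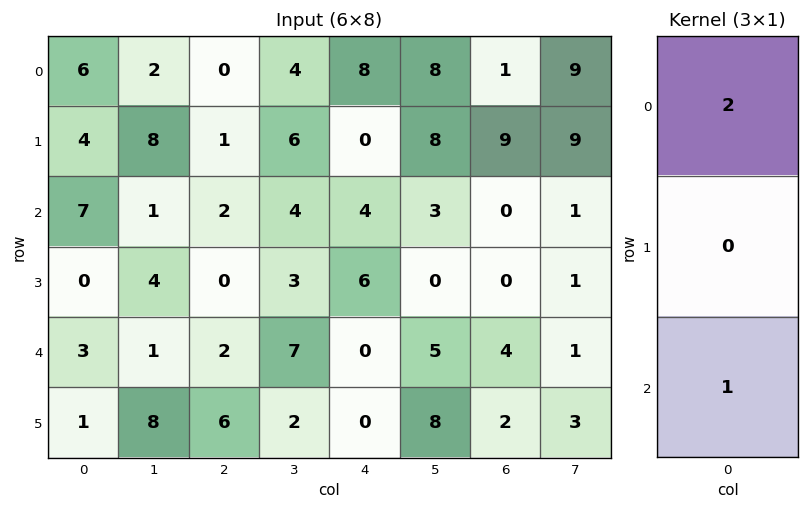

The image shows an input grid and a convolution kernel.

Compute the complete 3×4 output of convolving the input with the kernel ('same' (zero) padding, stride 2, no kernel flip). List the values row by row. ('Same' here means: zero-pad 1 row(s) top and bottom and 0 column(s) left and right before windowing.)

4 1 0 9
8 2 6 18
1 6 12 2

Output[0,0]: The receptive field on the zero-padded input at this output position is [0 / 6 / 4]. Elementwise product with the kernel and sum: 0·2 + 4·1.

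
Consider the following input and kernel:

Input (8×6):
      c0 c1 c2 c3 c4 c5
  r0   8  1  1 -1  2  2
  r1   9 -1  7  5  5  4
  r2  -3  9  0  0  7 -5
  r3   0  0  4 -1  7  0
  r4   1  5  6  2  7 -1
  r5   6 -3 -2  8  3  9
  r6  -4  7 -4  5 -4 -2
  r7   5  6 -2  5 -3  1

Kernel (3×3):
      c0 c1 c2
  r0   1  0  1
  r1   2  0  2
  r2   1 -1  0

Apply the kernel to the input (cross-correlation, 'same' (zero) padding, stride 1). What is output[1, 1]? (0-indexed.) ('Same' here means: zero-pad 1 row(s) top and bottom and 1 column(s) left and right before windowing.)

The receptive field on the zero-padded input at this output position is [8 1 1 / 9 -1 7 / -3 9 0]. Elementwise product with the kernel and sum: 8·1 + 1·1 + 9·2 + 7·2 + -3·1 + 9·-1.

29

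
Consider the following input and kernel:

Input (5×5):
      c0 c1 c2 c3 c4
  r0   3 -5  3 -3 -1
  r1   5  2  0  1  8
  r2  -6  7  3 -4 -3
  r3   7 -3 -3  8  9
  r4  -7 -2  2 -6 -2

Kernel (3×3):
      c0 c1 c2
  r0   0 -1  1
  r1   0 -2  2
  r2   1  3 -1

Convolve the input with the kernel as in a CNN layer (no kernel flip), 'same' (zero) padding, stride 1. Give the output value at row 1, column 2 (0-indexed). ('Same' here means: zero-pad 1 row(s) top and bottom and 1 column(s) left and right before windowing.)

16

The receptive field on the zero-padded input at this output position is [-5 3 -3 / 2 0 1 / 7 3 -4]. Elementwise product with the kernel and sum: 3·-1 + -3·1 + 0·-2 + 1·2 + 7·1 + 3·3 + -4·-1.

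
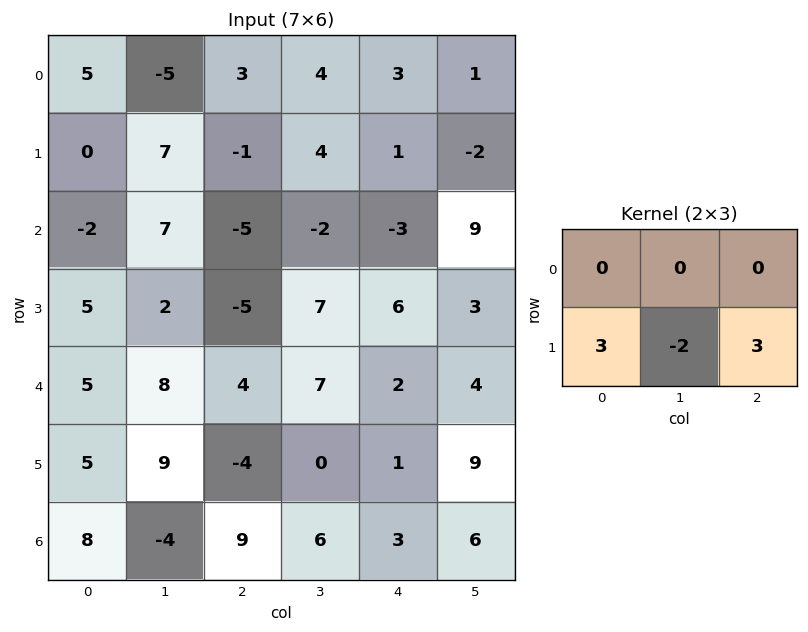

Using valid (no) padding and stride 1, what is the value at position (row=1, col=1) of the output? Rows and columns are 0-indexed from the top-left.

The receptive field on the input at this output position is [7 -1 4 / 7 -5 -2]. Elementwise product with the kernel and sum: 7·3 + -5·-2 + -2·3.

25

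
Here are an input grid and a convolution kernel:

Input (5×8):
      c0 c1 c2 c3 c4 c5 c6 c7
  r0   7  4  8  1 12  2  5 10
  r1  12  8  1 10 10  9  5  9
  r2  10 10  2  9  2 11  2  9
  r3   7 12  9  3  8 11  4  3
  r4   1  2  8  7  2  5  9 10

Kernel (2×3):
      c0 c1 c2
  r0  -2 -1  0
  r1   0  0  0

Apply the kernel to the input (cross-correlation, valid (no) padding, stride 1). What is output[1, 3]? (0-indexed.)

The receptive field on the input at this output position is [10 10 9 / 9 2 11]. Elementwise product with the kernel and sum: 10·-2 + 10·-1.

-30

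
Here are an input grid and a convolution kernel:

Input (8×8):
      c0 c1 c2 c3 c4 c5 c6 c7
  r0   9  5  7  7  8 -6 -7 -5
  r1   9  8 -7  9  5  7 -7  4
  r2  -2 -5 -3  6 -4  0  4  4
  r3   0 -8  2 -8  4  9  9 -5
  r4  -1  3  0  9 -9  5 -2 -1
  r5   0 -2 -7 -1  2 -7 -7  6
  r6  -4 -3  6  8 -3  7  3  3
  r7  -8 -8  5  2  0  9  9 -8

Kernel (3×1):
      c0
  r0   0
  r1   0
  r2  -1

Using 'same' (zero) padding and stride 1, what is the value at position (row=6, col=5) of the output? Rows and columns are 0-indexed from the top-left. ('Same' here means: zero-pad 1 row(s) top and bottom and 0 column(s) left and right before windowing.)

The receptive field on the zero-padded input at this output position is [-7 / 7 / 9]. Elementwise product with the kernel and sum: 9·-1.

-9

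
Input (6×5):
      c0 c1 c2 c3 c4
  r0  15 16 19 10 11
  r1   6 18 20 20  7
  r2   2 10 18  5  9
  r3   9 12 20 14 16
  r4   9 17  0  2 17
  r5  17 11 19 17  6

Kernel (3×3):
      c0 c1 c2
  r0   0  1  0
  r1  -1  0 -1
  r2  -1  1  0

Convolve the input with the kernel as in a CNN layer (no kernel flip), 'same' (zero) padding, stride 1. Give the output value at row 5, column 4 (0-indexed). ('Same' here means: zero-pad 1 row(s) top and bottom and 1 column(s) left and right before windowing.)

The receptive field on the zero-padded input at this output position is [2 17 0 / 17 6 0 / 0 0 0]. Elementwise product with the kernel and sum: 17·1 + 17·-1 + 0·-1 + 0·-1 + 0·1.

0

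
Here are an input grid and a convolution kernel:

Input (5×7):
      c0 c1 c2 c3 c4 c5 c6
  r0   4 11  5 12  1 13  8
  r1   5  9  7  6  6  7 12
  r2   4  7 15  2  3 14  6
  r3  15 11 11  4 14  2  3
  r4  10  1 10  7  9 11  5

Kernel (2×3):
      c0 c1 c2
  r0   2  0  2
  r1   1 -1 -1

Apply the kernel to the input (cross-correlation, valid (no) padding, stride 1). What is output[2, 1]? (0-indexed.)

The receptive field on the input at this output position is [7 15 2 / 11 11 4]. Elementwise product with the kernel and sum: 7·2 + 2·2 + 11·1 + 11·-1 + 4·-1.

14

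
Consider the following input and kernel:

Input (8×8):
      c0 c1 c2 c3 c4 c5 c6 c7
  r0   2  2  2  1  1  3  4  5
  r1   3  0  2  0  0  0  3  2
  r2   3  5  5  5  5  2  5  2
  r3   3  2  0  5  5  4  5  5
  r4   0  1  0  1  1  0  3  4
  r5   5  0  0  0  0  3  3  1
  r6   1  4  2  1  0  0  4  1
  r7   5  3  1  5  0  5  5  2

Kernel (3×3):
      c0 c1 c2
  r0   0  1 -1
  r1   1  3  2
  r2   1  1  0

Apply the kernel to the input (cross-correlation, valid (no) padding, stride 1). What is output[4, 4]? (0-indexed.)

12

The receptive field on the input at this output position is [1 0 3 / 0 3 3 / 0 0 4]. Elementwise product with the kernel and sum: 0·1 + 3·-1 + 0·1 + 3·3 + 3·2 + 0·1 + 0·1.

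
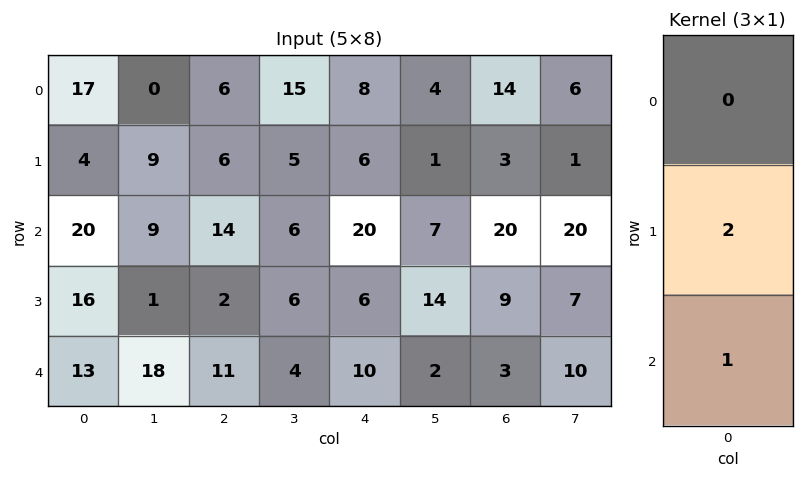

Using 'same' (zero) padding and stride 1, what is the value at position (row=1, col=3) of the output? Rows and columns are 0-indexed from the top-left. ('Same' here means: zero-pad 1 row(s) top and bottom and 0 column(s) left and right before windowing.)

The receptive field on the zero-padded input at this output position is [15 / 5 / 6]. Elementwise product with the kernel and sum: 5·2 + 6·1.

16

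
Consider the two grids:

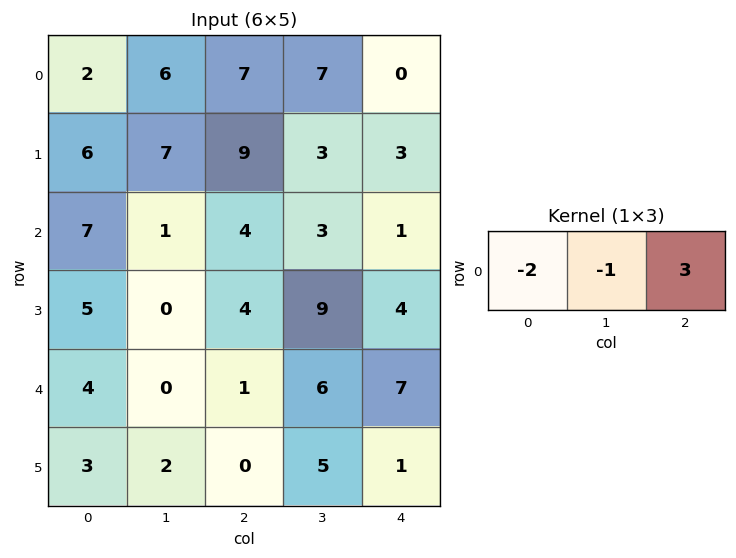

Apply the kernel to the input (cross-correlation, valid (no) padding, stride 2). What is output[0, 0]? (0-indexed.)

11

The receptive field on the input at this output position is [2 6 7]. Elementwise product with the kernel and sum: 2·-2 + 6·-1 + 7·3.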